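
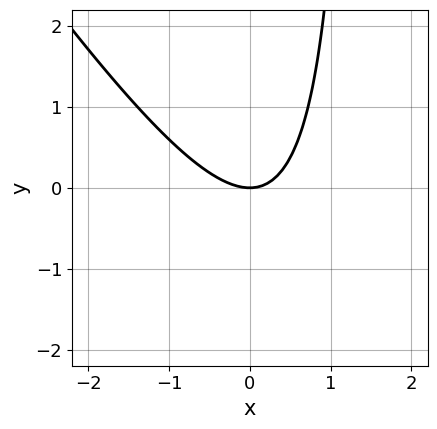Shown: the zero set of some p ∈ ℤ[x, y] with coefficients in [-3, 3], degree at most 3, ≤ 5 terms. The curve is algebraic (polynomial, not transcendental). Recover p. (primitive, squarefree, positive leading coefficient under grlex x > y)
3*x^2 + 2*x*y - 3*y

The degree is 2 — a generic line meets the curve in up to 2 points.
Reading off the gridlines: it meets the y-axis at y = 0 (among the integer gridlines); it meets the x-axis at x = 0 (among the integer gridlines).
These observations pin down the coefficients.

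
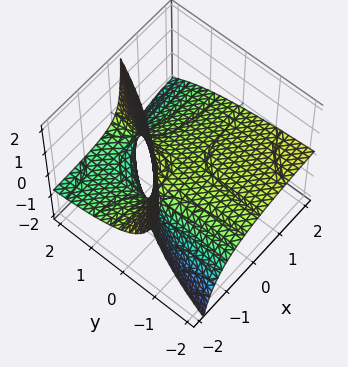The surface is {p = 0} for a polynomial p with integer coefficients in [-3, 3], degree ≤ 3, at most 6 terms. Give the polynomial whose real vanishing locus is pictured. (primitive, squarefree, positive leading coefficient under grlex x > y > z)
x*y + 3*x*z - 2*y*z + 3*z

The degree is 2 — the shape is more complex than any degree-1 surface.
Observable constraints: the visible x-axis segment lies entirely on the surface; one z-axis crossing is at z = 0.
Together with the visible shape, these determine p as stated. Check: (0, 1, 0) on the y-axis lies on the surface, and p(0, 1, 0) = 0. ✓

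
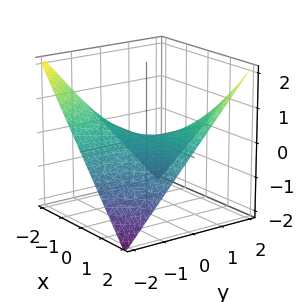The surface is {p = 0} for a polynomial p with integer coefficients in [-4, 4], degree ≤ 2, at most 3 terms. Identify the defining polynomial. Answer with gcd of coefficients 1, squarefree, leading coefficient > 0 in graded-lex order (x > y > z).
First, deg p = 2. A hyperbolic paraboloid; a quadric.
Next, reading off the gridlines: the visible y-axis segment lies entirely on the surface; every point of the x-axis in the box is on the surface; it meets the z-axis at z = 0 (among the integer gridlines).
Finally, together with the visible shape, these determine p as stated.

x*y - 2*z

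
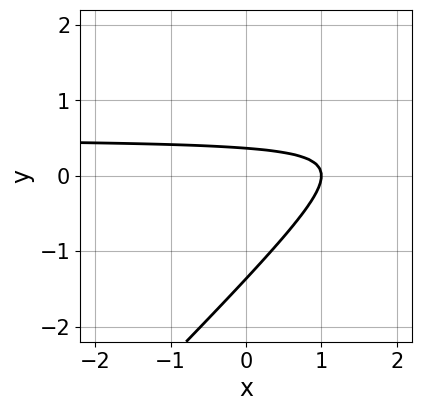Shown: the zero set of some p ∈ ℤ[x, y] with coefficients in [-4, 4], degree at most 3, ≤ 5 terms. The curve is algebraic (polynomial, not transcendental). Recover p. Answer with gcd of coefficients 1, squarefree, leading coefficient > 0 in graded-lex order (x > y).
2*x*y - 2*y^2 - x - 2*y + 1

First, the degree is 2 — no degree-1 curve has this shape.
Then, from the visible intercepts: it meets the x-axis at x = 1 (among the integer gridlines).
Finally, the integer polynomial consistent with all of this is the stated p.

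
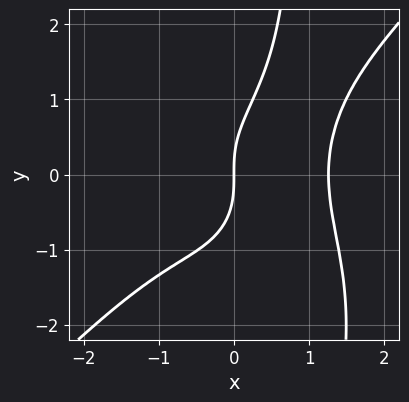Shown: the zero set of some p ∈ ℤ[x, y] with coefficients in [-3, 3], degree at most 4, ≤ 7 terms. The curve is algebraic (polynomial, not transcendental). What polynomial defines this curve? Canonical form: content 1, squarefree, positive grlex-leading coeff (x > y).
x^4 - x*y^3 - x*y^2 + y^3 - 2*x

(a) The degree is 4 — no degree-3 curve has this shape.
(b) From the visible intercepts: it crosses the y-axis at the gridline y = 0; it crosses the x-axis at the gridline x = 0.
(c) Assembling these constraints gives the stated polynomial.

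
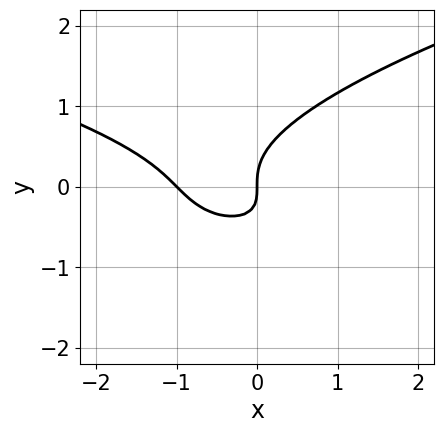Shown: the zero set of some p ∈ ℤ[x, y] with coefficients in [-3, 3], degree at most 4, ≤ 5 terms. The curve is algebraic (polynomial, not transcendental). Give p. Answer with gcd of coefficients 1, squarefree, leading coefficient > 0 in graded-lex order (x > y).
2*y^3 - x^2 - x*y - x

(a) The degree is 3 — a generic line meets the curve in up to 3 points.
(b) From the axis intercepts and sections: the x-axis gridline crossings are at x ∈ {-1, 0}; it meets the y-axis at y = 0 (among the integer gridlines).
(c) The integer polynomial consistent with all of this is the stated p.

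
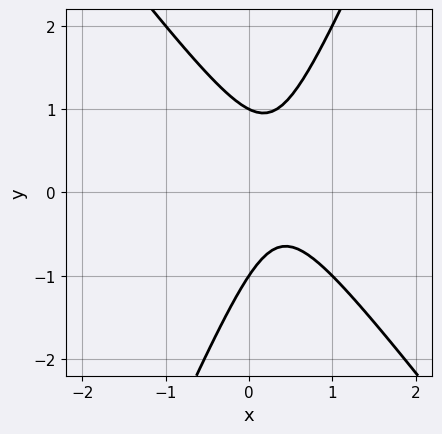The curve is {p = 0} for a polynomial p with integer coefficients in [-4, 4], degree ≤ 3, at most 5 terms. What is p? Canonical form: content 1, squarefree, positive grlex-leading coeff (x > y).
3*x^2 + x*y - y^2 - 2*x + 1

1. Degree: no degree-1 curve has this shape, so deg p = 2.
2. From the axis intercepts and sections: no x-intercept at any integer in the box; the y-axis gridline crossings are at y ∈ {-1, 1}.
3. Putting this together gives p.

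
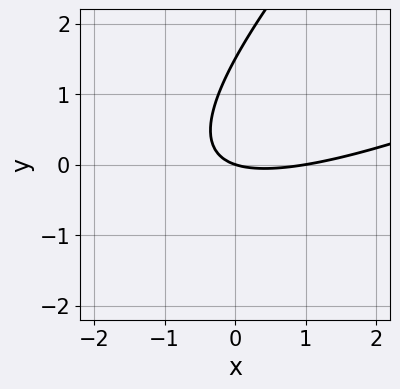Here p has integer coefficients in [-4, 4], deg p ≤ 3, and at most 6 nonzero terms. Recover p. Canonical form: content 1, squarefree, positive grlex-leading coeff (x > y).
First, degree: a generic line meets the curve in up to 2 points, so deg p = 2.
Then, against the integer gridlines: it meets the y-axis at y = 0 (among the integer gridlines); the x-axis gridline crossings are at x ∈ {0, 1}.
Finally, together with the visible shape, these determine p as stated.

x^2 - 3*x*y + 2*y^2 - x - 3*y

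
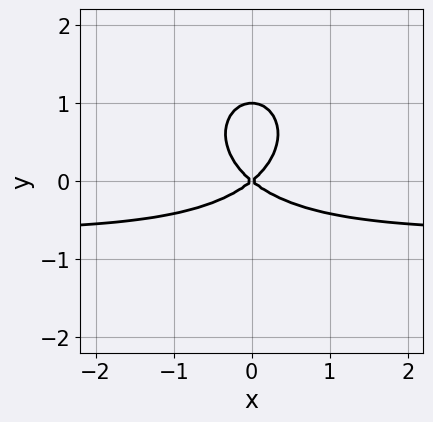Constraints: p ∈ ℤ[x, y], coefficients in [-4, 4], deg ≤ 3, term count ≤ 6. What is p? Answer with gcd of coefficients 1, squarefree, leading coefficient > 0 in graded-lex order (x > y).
(a) Degree: a generic line meets the curve in up to 3 points, so deg p = 3.
(b) Symmetries: the x ↦ −x reflection is a symmetry, so x appears only in even powers.
(c) From the visible intercepts: among the integer gridlines, it crosses the y-axis at y ∈ {0, 1}; it meets the x-axis at x = 0 (among the integer gridlines).
(d) The integer polynomial consistent with all of this is the stated p.

3*x^2*y + 3*y^3 + 2*x^2 - 3*y^2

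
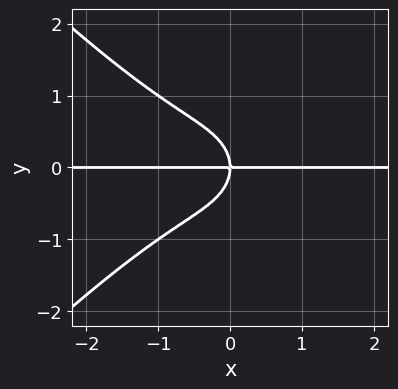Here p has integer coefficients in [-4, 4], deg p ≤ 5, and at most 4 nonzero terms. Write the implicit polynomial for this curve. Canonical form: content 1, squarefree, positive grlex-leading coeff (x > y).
2*x^3*y - 2*x*y^3 + 3*y^3 + 3*x*y

1. Degree: no degree-3 curve has this shape, so deg p = 4.
2. Checking where it meets the axes: the visible x-axis segment lies entirely on the curve; it crosses the y-axis at the gridline y = 0.
3. Putting this together gives p.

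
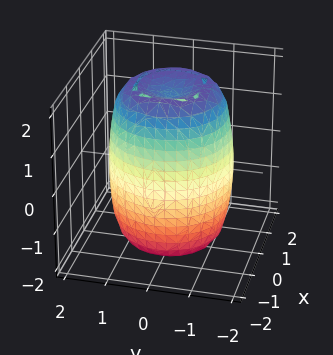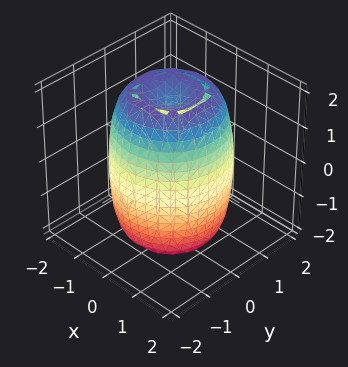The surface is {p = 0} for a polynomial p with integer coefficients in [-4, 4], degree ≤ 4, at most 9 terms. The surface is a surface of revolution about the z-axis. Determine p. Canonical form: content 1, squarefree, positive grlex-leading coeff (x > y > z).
2*x^4 + 4*x^2*y^2 + 2*y^4 - 3*x^2 - 3*y^2 + z^2 - 3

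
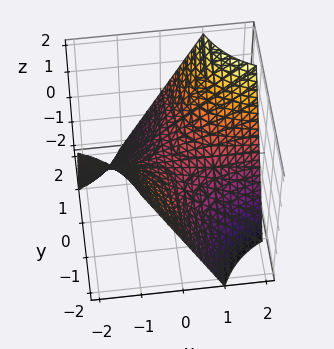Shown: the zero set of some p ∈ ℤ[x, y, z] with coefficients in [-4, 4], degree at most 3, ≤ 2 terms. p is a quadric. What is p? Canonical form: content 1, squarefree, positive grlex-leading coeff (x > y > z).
x*y - z

First, degree: a saddle surface; a quadric, so deg p = 2.
Next, observable constraints: the visible x-axis segment lies entirely on the surface; it meets the z-axis at z = 0 (among the integer gridlines); the visible y-axis segment lies entirely on the surface.
Finally, putting this together gives p.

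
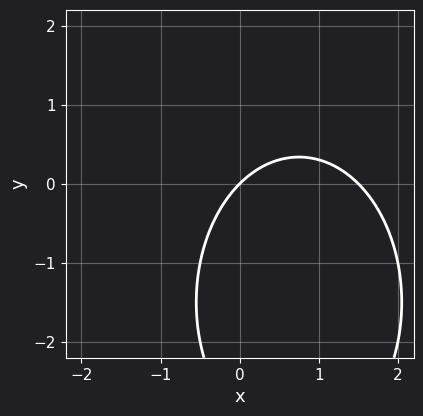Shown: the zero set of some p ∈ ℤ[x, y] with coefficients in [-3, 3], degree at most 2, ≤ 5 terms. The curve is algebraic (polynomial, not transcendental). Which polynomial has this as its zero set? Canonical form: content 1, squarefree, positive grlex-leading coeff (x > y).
Degree: no degree-1 curve has this shape, so deg p = 2.
From the axis intercepts and sections: it meets the y-axis at y = 0 (among the integer gridlines); it meets the x-axis at x = 0 (among the integer gridlines).
The integer polynomial consistent with all of this is the stated p.

2*x^2 + y^2 - 3*x + 3*y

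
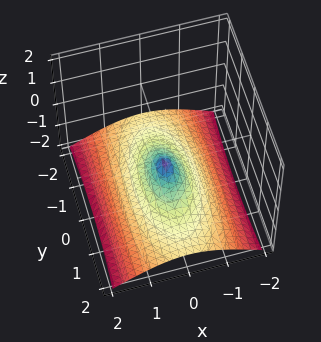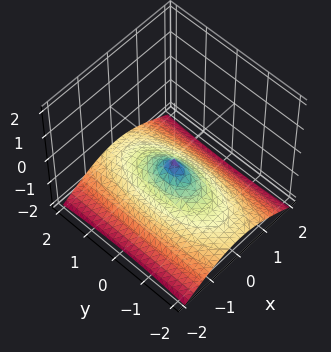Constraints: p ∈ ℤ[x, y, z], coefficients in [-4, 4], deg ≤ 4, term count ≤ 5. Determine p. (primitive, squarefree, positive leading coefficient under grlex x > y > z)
1. deg p = 3.
2. Observable constraints: one y-axis crossing is at y = 0; one x-axis crossing is at x = 0.
3. The integer polynomial consistent with all of this is the stated p.

y^2*z + z^3 + 3*x^2 + 2*y^2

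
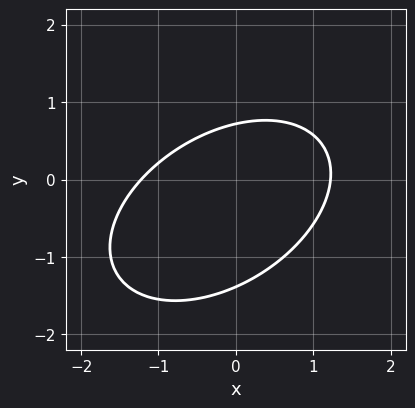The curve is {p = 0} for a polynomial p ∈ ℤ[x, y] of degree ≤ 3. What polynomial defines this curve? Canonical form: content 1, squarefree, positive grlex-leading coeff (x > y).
2*x^2 - 2*x*y + 3*y^2 + 2*y - 3

(a) The degree is 2 — the shape is more complex than any degree-1 curve.
(b) Solving for integer coefficients yields p as stated.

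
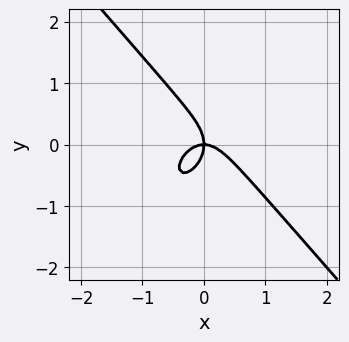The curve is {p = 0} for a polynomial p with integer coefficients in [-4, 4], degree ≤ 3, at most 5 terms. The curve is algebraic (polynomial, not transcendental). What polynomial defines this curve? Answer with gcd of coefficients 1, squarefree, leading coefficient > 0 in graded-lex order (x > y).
3*x^3 + 2*y^3 + 2*x*y

deg p = 3. The shape is more complex than any degree-2 curve.
From the axis intercepts and sections: one y-axis crossing is at y = 0; one x-axis crossing is at x = 0.
The integer polynomial consistent with all of this is the stated p.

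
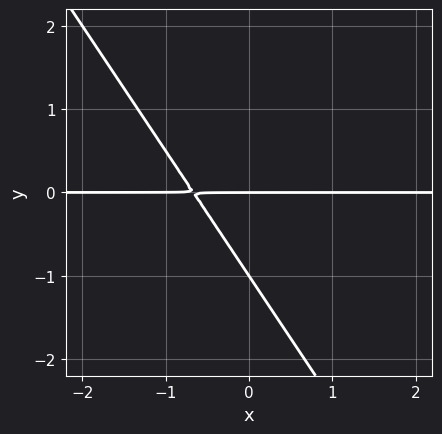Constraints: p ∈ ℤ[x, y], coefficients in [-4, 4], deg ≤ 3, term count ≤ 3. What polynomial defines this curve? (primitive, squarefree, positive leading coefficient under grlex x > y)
3*x*y + 2*y^2 + 2*y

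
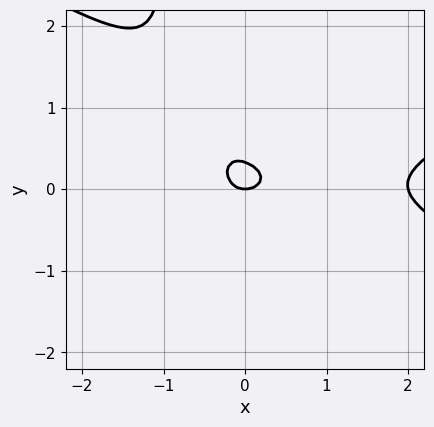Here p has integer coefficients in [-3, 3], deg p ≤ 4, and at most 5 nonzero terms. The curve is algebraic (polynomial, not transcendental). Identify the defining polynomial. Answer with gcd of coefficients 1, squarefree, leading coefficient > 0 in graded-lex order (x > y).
1. deg p = 3. The shape is more complex than any degree-2 curve.
2. Observable constraints: one y-axis crossing is at y = 0; among the integer gridlines, it crosses the x-axis at x ∈ {0, 2}.
3. Putting this together gives p.

x^3 - 3*x*y^2 - 2*x^2 - 3*y^2 + y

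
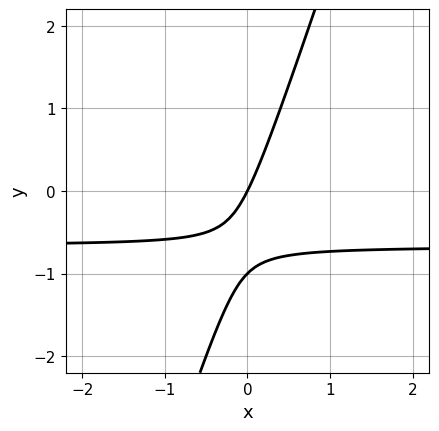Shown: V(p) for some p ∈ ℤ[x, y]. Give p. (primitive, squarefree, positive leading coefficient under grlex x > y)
3*x*y - y^2 + 2*x - y

The degree is 2 — a generic line meets the curve in up to 2 points.
Checking where it meets the axes: the y-axis gridline crossings are at y ∈ {-1, 0}; one x-axis crossing is at x = 0.
Matching integer coefficients to the picture gives p.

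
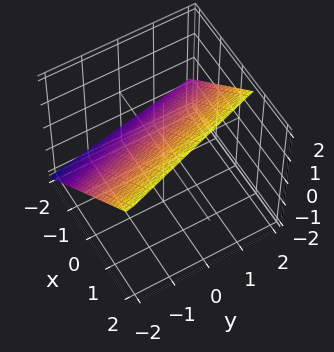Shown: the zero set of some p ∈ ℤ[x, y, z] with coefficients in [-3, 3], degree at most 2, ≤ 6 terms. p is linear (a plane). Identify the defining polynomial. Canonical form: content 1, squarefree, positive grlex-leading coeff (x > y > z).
3*x + y - 3*z + 2

(a) The degree is 1 — the surface is flat (a plane).
(b) From the visible intercepts: it meets the y-axis at y = -2 (among the integer gridlines).
(c) The integer polynomial consistent with all of this is the stated p.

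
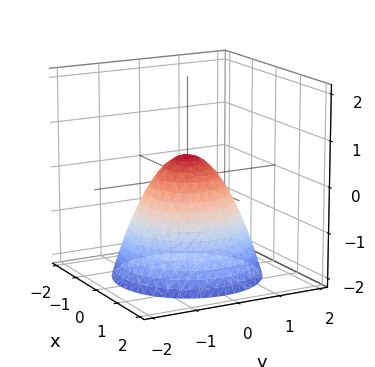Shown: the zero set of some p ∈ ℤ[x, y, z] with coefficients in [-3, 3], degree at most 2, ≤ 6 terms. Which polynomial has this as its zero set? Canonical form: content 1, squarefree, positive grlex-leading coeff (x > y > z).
2*x^2 + 2*y^2 + 2*z - 1

(a) The degree is 2 — no degree-1 surface has this shape.
(b) Symmetries: the z-axis is an axis of rotation, so x and y enter only as x² + y².
(c) Reading off the gridlines: a circular section at z = 0 has radius between 0 and 1.
(d) Solving for integer coefficients yields p as stated.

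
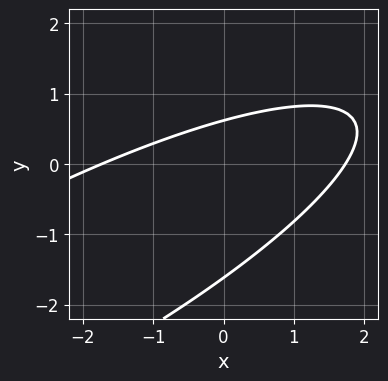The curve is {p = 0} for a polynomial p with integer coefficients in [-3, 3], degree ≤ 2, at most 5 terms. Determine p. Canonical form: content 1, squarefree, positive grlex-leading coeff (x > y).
1. The degree is 2 — a generic line meets the curve in up to 2 points.
2. Solving for integer coefficients yields p as stated.

x^2 - 3*x*y + 3*y^2 + 3*y - 3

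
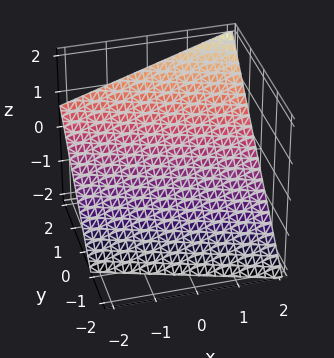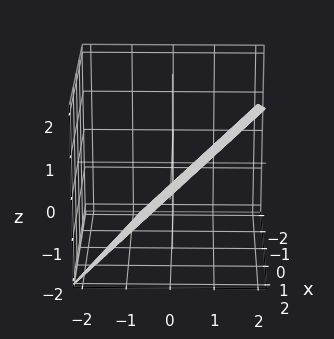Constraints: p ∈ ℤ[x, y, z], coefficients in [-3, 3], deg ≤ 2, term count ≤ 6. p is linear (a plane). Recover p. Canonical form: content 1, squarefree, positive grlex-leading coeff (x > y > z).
x + 3*y - 3*z - 2

1. Degree: the surface is flat (a plane), so deg p = 1.
2. Checking where it meets the axes: one x-axis crossing is at x = 2.
3. Assembling these constraints gives the stated polynomial.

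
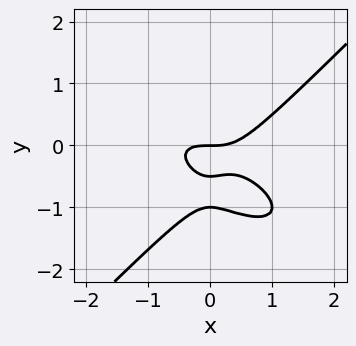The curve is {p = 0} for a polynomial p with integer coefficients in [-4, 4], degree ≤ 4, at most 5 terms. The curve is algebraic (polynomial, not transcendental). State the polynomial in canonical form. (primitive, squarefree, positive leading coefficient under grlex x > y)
x^3 + x^2*y - 2*y^3 - 3*y^2 - y

deg p = 3. No degree-2 curve has this shape.
Against the integer gridlines: it meets the x-axis at x = 0 (among the integer gridlines); the y-axis gridline crossings are at y ∈ {-1, 0}.
Assembling these constraints gives the stated polynomial.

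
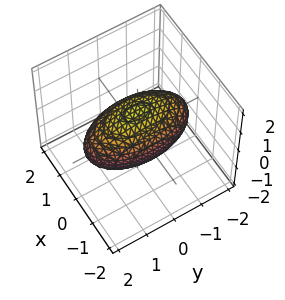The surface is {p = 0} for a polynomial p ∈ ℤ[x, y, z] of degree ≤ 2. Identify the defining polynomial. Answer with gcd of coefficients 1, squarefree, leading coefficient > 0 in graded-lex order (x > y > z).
3*x^2 + y^2 + 3*z^2 - 3

First, deg p = 2. A closed, bounded, convex surface; a quadric.
Then, symmetries: mirror symmetry z ↦ −z ⇒ only even powers of z; the y ↦ −y reflection is a symmetry, so y appears only in even powers; it's symmetric under x → −x, forcing even powers of x.
Next, checking where it meets the axes: among the integer gridlines, it crosses the x-axis at x ∈ {-1, 1}; among the integer gridlines, it crosses the z-axis at z ∈ {-1, 1}.
Finally, fitting integer coefficients to these (and the overall shape) gives p.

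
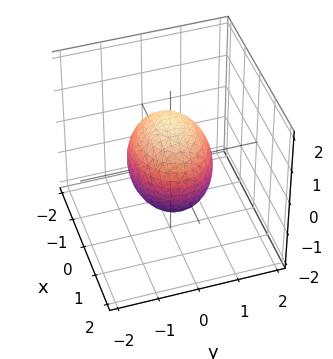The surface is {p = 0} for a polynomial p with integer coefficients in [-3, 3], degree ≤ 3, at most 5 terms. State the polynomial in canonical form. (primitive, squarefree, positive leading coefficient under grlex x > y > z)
(a) Degree: a closed, bounded, convex surface; a quadric, so deg p = 2.
(b) Symmetries: mirror symmetry y ↦ −y ⇒ only even powers of y; it's symmetric under x → −x, forcing even powers of x; the z ↦ −z reflection is a symmetry, so z appears only in even powers.
(c) From the axis intercepts and sections: among the integer gridlines, it crosses the y-axis at y ∈ {-1, 1}.
(d) Putting this together gives p.

2*x^2 + 3*y^2 + 2*z^2 - 3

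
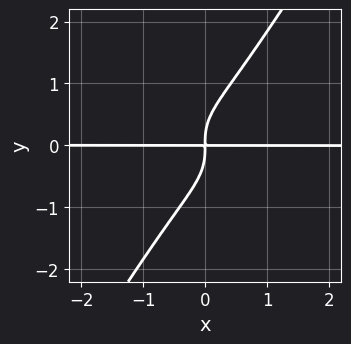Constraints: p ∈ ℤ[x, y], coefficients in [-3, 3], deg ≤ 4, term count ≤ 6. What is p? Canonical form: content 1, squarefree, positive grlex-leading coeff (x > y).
The degree is 4 — the shape is more complex than any degree-3 curve.
Against the integer gridlines: every point of the x-axis in the box is on the curve.
Solving for integer coefficients yields p as stated.

x^2*y^2 + x*y^3 - y^4 + x*y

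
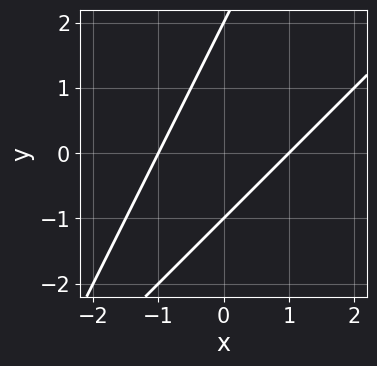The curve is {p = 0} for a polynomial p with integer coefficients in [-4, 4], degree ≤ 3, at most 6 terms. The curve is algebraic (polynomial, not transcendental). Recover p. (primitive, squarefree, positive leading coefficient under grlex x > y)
2*x^2 - 3*x*y + y^2 - y - 2

Degree: no degree-1 curve has this shape, so deg p = 2.
Reading off the gridlines: the x-axis gridline crossings are at x ∈ {-1, 1}; among the integer gridlines, it crosses the y-axis at y ∈ {-1, 2}.
Putting this together gives p.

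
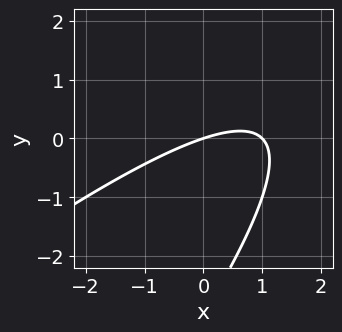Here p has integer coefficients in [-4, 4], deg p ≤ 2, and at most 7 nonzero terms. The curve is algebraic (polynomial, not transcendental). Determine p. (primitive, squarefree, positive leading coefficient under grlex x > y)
x^2 - 2*x*y + y^2 - x + 3*y

(a) Degree: no degree-1 curve has this shape, so deg p = 2.
(b) From the axis intercepts and sections: the x-axis gridline crossings are at x ∈ {0, 1}; it meets the y-axis at y = 0 (among the integer gridlines).
(c) Together with the visible shape, these determine p as stated.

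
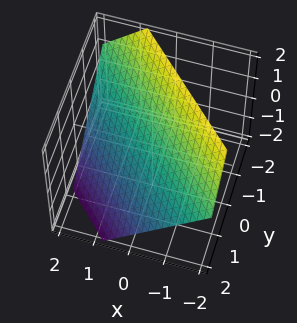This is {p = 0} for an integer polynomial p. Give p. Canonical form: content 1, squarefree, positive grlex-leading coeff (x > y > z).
3*x + 3*y + 3*z - 2

First, degree: every cross-section is a straight line — this is a plane, so deg p = 1.
Finally, solving for integer coefficients yields p as stated.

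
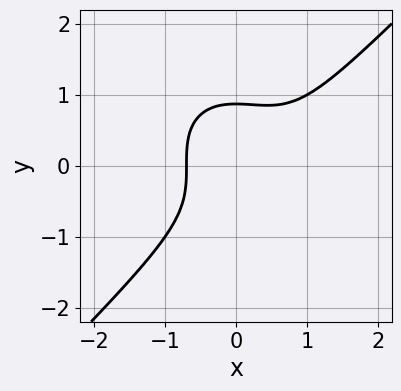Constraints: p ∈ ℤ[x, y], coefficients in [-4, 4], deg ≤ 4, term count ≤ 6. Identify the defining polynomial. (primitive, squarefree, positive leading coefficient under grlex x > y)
(a) deg p = 3. A generic line meets the curve in up to 3 points.
(b) Matching integer coefficients to the picture gives p.

3*x^3 - 3*y^3 - 2*x^2 + 2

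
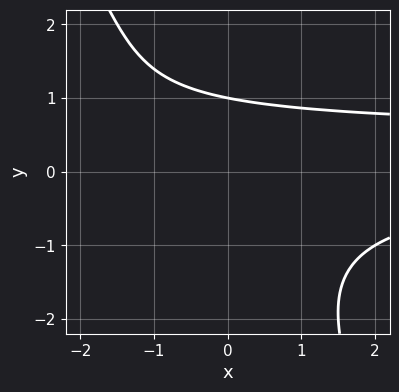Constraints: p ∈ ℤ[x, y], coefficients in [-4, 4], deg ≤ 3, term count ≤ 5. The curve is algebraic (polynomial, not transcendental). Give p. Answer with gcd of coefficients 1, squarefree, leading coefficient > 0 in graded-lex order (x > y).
2*x*y^2 + y^3 - x*y + 2*y - 3

(a) deg p = 3.
(b) From the axis intercepts and sections: no x-intercept at any integer in the box; one y-axis crossing is at y = 1.
(c) Assembling these constraints gives the stated polynomial.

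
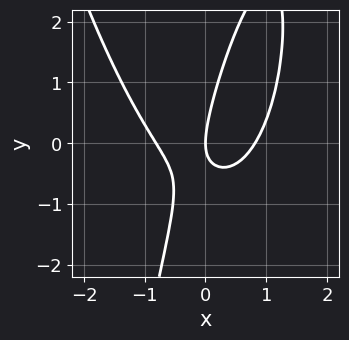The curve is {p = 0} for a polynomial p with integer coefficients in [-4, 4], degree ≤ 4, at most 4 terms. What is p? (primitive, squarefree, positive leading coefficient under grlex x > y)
(a) deg p = 3. A generic line meets the curve in up to 3 points.
(b) Reading off the gridlines: it meets the x-axis at x = 0 (among the integer gridlines); it crosses the y-axis at the gridline y = 0.
(c) Solving for integer coefficients yields p as stated.

3*x^3 - 3*x*y + y^2 - 2*x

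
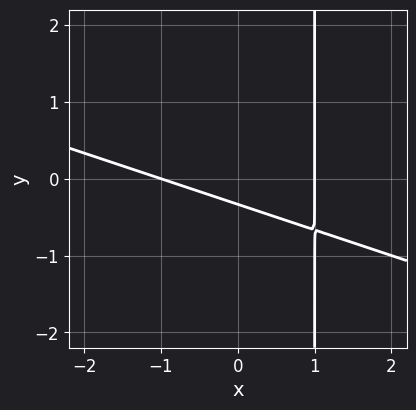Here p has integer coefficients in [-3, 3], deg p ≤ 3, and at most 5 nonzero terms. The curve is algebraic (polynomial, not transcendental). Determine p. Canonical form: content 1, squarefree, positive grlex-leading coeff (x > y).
x^2 + 3*x*y - 3*y - 1

1. deg p = 2.
2. Against the integer gridlines: the x-axis gridline crossings are at x ∈ {-1, 1}.
3. Solving for integer coefficients yields p as stated.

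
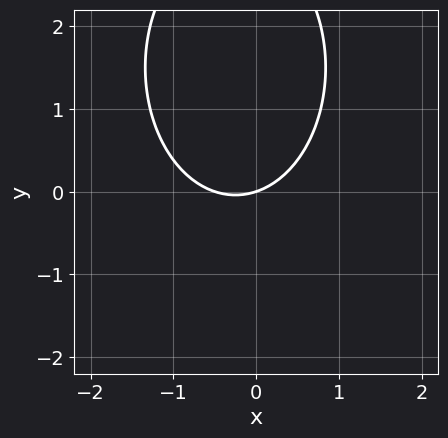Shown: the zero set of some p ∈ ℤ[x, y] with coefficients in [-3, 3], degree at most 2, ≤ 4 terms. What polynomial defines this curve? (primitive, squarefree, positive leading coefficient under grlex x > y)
2*x^2 + y^2 + x - 3*y

(a) Degree: no degree-1 curve has this shape, so deg p = 2.
(b) Checking where it meets the axes: it crosses the x-axis at the gridline x = 0; it crosses the y-axis at the gridline y = 0.
(c) The integer polynomial consistent with all of this is the stated p.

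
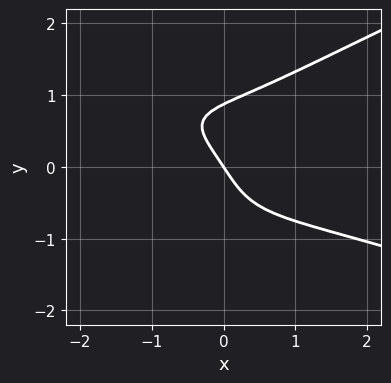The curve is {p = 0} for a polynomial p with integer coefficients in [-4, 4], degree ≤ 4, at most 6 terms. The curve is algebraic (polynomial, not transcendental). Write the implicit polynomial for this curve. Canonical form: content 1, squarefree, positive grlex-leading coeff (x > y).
(a) Degree: the shape is more complex than any degree-3 curve, so deg p = 4.
(b) Reading off the gridlines: it crosses the x-axis at the gridline x = 0; it meets the y-axis at y = 0 (among the integer gridlines).
(c) Matching integer coefficients to the picture gives p.

3*y^4 - x^3 - 2*x^2*y - 3*x - 2*y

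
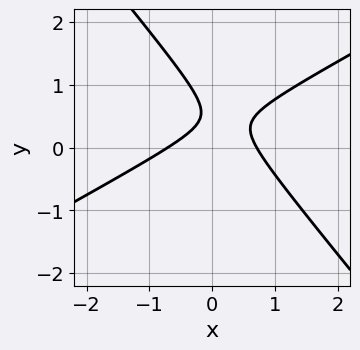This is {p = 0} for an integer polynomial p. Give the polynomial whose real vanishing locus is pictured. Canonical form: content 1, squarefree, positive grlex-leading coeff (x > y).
First, degree: the shape is more complex than any degree-1 curve, so deg p = 2.
Next, from the axis intercepts and sections: it misses every integer gridline on the y-axis.
Finally, putting this together gives p.

2*x^2 - 2*x*y - 3*y^2 + 3*y - 1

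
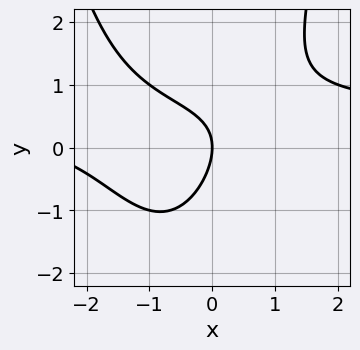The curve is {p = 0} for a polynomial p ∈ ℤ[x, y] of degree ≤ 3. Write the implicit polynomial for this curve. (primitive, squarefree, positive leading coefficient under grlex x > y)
2*x^2*y - x^2 + 2*x*y - 2*y^2 - 3*x

Degree: no degree-2 curve has this shape, so deg p = 3.
From the visible intercepts: one x-axis crossing is at x = 0; it meets the y-axis at y = 0 (among the integer gridlines).
The integer polynomial consistent with all of this is the stated p.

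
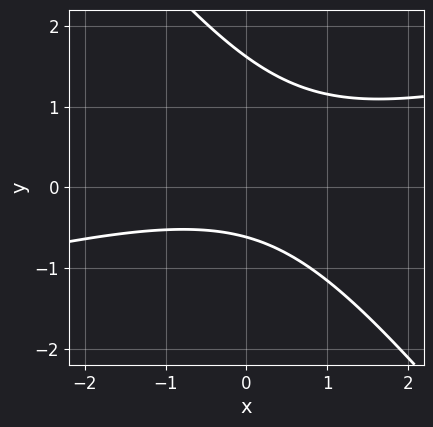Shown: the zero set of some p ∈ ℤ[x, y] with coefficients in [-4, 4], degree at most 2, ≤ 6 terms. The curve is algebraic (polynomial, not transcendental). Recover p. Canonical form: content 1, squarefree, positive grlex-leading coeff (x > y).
x^2 - 3*x*y - 3*y^2 + 3*y + 3

deg p = 2. No degree-1 curve has this shape.
Against the integer gridlines: no x-intercept at any integer in the box.
Solving for integer coefficients yields p as stated.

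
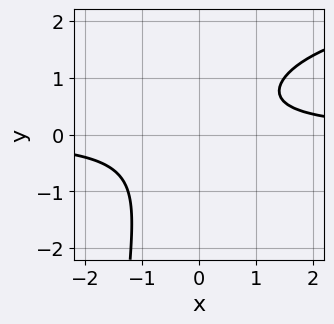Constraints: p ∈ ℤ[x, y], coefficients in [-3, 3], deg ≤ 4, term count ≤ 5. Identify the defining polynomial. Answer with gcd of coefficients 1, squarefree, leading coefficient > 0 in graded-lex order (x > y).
Degree: no degree-2 curve has this shape, so deg p = 3.
Checking where it meets the axes: no y-intercept at any integer in the box; it misses every integer gridline on the x-axis.
Assembling these constraints gives the stated polynomial.

x*y^2 - 3*x*y + 2*y^2 - y + 2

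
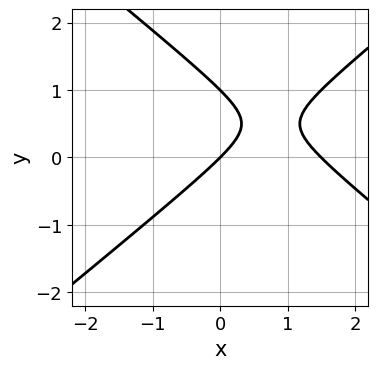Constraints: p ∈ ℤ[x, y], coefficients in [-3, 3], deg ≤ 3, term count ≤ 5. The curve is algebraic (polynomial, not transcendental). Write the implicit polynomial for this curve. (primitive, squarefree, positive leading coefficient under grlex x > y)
2*x^2 - 3*y^2 - 3*x + 3*y

1. deg p = 2. A generic line meets the curve in up to 2 points.
2. Checking where it meets the axes: one x-axis crossing is at x = 0; the y-axis gridline crossings are at y ∈ {0, 1}.
3. Matching integer coefficients to the picture gives p.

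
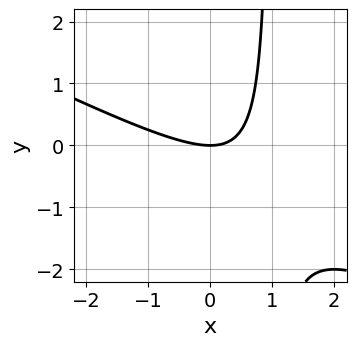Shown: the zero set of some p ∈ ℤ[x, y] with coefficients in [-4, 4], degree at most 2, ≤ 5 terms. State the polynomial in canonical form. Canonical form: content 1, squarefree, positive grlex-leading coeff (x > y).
x^2 + 2*x*y - 2*y

The degree is 2 — the shape is more complex than any degree-1 curve.
Observable constraints: it meets the x-axis at x = 0 (among the integer gridlines); it crosses the y-axis at the gridline y = 0.
Assembling these constraints gives the stated polynomial.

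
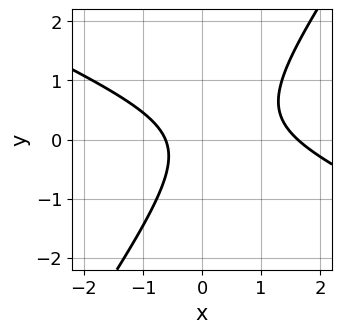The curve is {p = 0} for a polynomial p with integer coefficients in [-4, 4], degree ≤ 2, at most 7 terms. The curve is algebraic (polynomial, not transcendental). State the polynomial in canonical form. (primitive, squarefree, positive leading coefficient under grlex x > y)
2*x^2 + 3*x*y - 3*y^2 - 2*x - 2

The degree is 2 — the shape is more complex than any degree-1 curve.
Observable constraints: it misses every integer gridline on the y-axis.
Together with the visible shape, these determine p as stated.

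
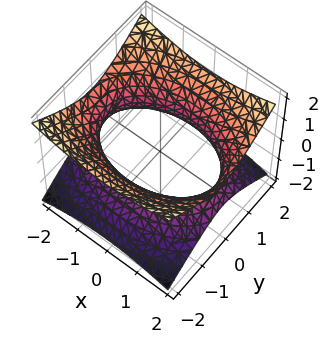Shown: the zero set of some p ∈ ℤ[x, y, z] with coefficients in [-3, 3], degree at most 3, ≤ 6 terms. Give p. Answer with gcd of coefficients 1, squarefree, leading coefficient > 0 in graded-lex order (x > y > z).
x^2 + 2*y^2 - 3*z^2 - 3

First, deg p = 2. An hourglass — one-sheet hyperboloid; a quadric.
Next, symmetries: it's symmetric under z → −z, forcing even powers of z; the x ↦ −x reflection is a symmetry, so x appears only in even powers; the y ↦ −y reflection is a symmetry, so y appears only in even powers.
Then, checking where it meets the axes: no z-intercept at any integer in the box.
Finally, matching integer coefficients to the picture gives p.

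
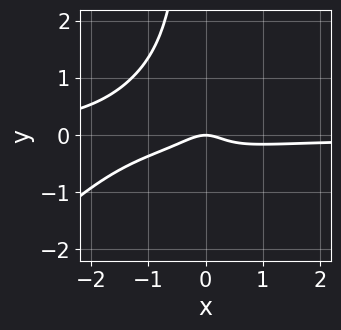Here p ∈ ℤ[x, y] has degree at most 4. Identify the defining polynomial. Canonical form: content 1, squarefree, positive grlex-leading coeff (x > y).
First, the degree is 4 — the shape is more complex than any degree-3 curve.
Next, from the visible intercepts: one y-axis crossing is at y = 0; it meets the x-axis at x = 0 (among the integer gridlines).
Finally, putting this together gives p.

2*x^3*y - 2*x^2*y^2 + 3*x^2*y + x^2 + y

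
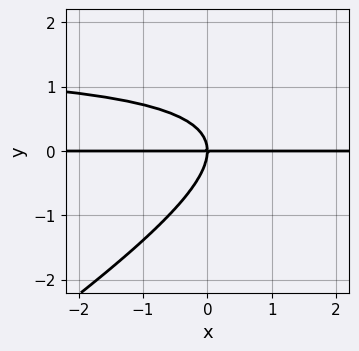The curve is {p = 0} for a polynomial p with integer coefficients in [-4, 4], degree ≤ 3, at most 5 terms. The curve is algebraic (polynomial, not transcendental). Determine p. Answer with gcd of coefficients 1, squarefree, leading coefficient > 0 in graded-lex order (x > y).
2*x*y^2 - 3*y^3 - 3*x*y

The degree is 3 — a generic line meets the curve in up to 3 points.
Checking where it meets the axes: it crosses the y-axis at the gridline y = 0; the visible x-axis segment lies entirely on the curve.
Solving for integer coefficients yields p as stated.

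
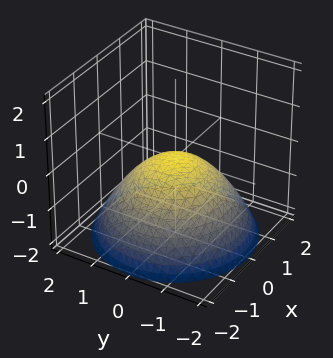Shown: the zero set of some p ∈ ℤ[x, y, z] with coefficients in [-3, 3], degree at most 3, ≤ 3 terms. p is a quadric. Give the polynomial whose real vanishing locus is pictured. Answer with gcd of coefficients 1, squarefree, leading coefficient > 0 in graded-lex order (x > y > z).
(a) The degree is 2 — a single bowl opening along one axis; a quadric.
(b) Symmetry: the surface is invariant under rotation about z: p = q(x² + y², z).
(c) Against the integer gridlines: one z-axis crossing is at z = 0; a circular section at z = -1 has radius between 1 and 2; one x-axis crossing is at x = 0.
(d) Solving for integer coefficients yields p as stated.

x^2 + y^2 + 2*z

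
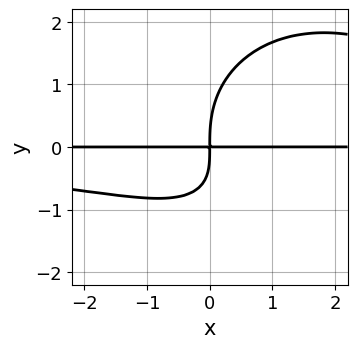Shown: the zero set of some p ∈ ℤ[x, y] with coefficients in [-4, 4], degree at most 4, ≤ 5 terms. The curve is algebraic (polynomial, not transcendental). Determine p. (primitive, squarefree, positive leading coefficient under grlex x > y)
(a) Degree: the shape is more complex than any degree-3 curve, so deg p = 4.
(b) Checking where it meets the axes: the visible x-axis segment lies entirely on the curve.
(c) Matching integer coefficients to the picture gives p.

x^2*y^2 + y^4 - 2*x*y^2 - 3*x*y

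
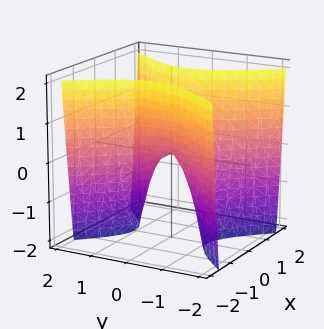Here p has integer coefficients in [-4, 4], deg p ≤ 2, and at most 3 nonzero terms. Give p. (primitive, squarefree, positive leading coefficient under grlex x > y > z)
deg p = 2. A hyperbolic paraboloid; a quadric.
Symmetries: it's symmetric under x → −x, forcing even powers of x; it's symmetric under y → −y, forcing even powers of y.
Checking where it meets the axes: it meets the x-axis at x = 0 (among the integer gridlines); one y-axis crossing is at y = 0.
Putting this together gives p.

3*x^2 - 2*y^2 - z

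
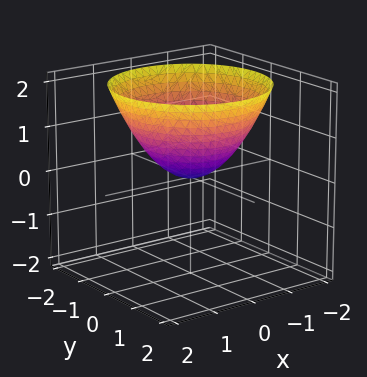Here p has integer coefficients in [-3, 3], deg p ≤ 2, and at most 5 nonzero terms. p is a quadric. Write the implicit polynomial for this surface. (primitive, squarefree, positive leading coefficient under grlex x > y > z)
2*x^2 + 2*y^2 - 3*z

Degree: a single bowl opening along one axis; a quadric, so deg p = 2.
Symmetry: the z-axis is an axis of rotation, so x and y enter only as x² + y².
Reading off the gridlines: a circular section at z = 1 has radius between 1 and 2; it crosses the z-axis at the gridline z = 0; it meets the y-axis at y = 0 (among the integer gridlines).
The integer polynomial consistent with all of this is the stated p.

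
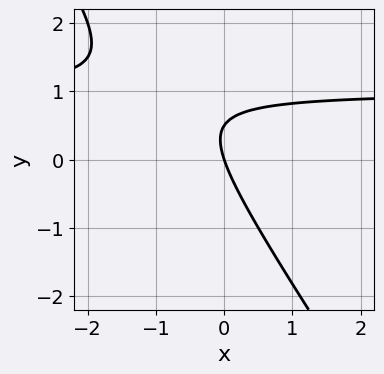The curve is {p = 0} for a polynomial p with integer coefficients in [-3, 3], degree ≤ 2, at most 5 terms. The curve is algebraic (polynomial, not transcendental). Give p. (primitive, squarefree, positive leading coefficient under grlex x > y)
First, deg p = 2.
Next, from the axis intercepts and sections: it crosses the y-axis at the gridline y = 0; it crosses the x-axis at the gridline x = 0.
Finally, the integer polynomial consistent with all of this is the stated p.

3*x*y + 2*y^2 - 3*x - y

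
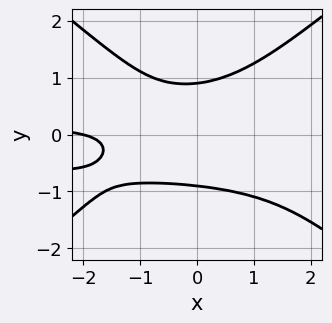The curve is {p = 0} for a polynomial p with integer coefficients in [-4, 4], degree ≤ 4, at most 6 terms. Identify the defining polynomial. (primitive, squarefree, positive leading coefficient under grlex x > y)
deg p = 4. No degree-3 curve has this shape.
Against the integer gridlines: one x-axis crossing is at x = -2.
Fitting integer coefficients to these (and the overall shape) gives p.

2*x^2*y^2 - 3*y^4 + x^2*y + x + 2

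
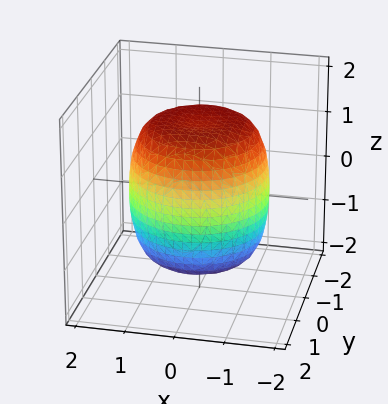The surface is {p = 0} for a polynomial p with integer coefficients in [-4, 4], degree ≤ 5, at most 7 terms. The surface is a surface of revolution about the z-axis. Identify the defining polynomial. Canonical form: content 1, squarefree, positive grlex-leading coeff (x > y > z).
(a) The degree is 4 — a generic line meets the surface in up to 4 points.
(b) Symmetries: rotational symmetry about the z-axis ⇒ p depends on x, y only through x² + y².
(c) From the axis intercepts and sections: a circular section at z = 1 has radius between 1 and 2.
(d) The integer polynomial consistent with all of this is the stated p.

x^4 + 2*x^2*y^2 + y^4 - x^2 - y^2 + z^2 - 2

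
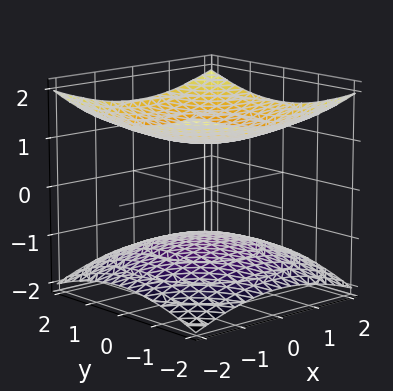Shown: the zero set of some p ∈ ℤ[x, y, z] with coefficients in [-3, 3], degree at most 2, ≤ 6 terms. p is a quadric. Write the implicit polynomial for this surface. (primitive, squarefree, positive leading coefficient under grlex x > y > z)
x^2 + y^2 - 3*z^2 + 3

I count 2 distinct pieces. Treating them together as one polynomial.
Degree: two separate bowl-shaped sheets opening away from each other; a quadric, so deg p = 2.
Symmetries: mirror symmetry z ↦ −z ⇒ only even powers of z; rotational symmetry about the z-axis ⇒ p depends on x, y only through x² + y².
Observable constraints: among the integer gridlines, it crosses the z-axis at z ∈ {-1, 1}; no y-intercept at any integer in the box; no x-intercept at any integer in the box.
The integer polynomial consistent with all of this is the stated p.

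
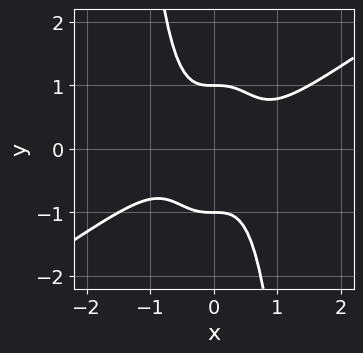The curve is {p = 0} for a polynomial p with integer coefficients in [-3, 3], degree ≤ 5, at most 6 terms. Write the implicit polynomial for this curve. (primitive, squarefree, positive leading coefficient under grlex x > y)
2*x^4 - 3*x^3*y - y^2 + 1

First, degree: a generic line meets the curve in up to 4 points, so deg p = 4.
Next, reading off the gridlines: among the integer gridlines, it crosses the y-axis at y ∈ {-1, 1}; the curve avoids every integer x-axis point in the box.
Finally, these observations pin down the coefficients.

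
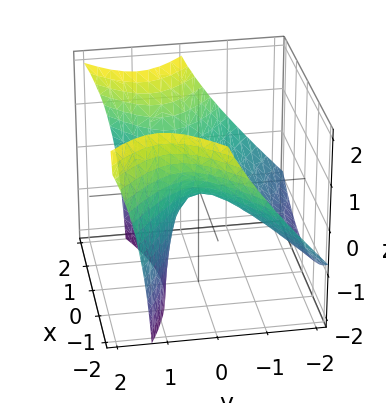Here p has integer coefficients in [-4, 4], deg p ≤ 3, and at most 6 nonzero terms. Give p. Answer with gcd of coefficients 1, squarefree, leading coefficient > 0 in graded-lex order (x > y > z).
x^2 - 2*y^2 + 2*y*z - 2*z

First, degree: the shape is more complex than any degree-1 surface, so deg p = 2.
Next, reading off the gridlines: it crosses the x-axis at the gridline x = 0; one y-axis crossing is at y = 0; it meets the z-axis at z = 0 (among the integer gridlines).
Finally, together with the visible shape, these determine p as stated.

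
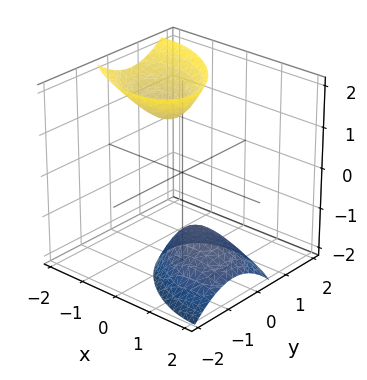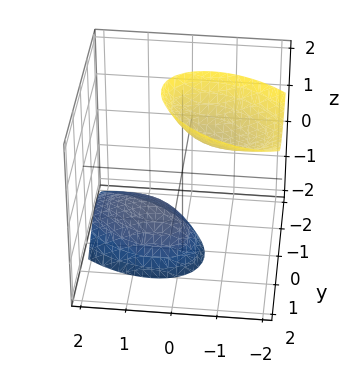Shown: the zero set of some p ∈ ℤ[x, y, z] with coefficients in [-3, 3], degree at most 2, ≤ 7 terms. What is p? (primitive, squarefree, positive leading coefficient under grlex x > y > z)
2*x^2 + 2*x*y + 2*x*z + 3*y^2 - z^2 + 2

There are 2 components. Treating them together as one polynomial.
deg p = 2. A generic line meets the surface in up to 2 points.
From the visible intercepts: no y-intercept at any integer in the box; the surface avoids every integer x-axis point in the box.
Solving for integer coefficients yields p as stated.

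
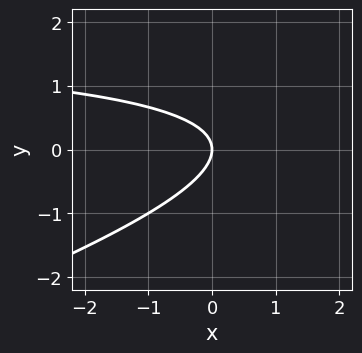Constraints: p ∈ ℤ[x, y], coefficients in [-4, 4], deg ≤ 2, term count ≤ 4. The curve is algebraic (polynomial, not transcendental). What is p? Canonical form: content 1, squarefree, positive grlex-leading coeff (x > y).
x*y - 3*y^2 - 2*x

(a) deg p = 2.
(b) Reading off the gridlines: one y-axis crossing is at y = 0; it meets the x-axis at x = 0 (among the integer gridlines).
(c) Assembling these constraints gives the stated polynomial.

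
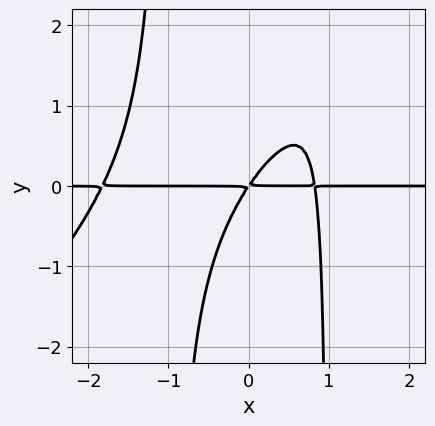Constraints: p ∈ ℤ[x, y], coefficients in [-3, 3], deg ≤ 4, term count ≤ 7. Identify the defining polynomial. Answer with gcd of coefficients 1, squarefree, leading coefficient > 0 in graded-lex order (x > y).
Degree: a generic line meets the curve in up to 4 points, so deg p = 4.
Against the integer gridlines: every point of the x-axis in the box is on the curve.
Fitting integer coefficients to these (and the overall shape) gives p.

2*x^3*y - 2*x^2*y^2 + 2*x^2*y - 3*x*y + 2*y^2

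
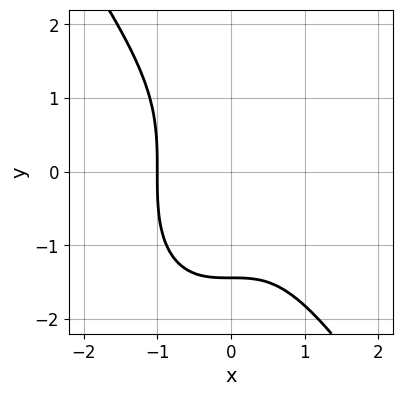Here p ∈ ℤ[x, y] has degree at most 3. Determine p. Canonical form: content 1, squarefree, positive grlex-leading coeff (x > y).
3*x^3 + y^3 + 3

deg p = 3. A generic line meets the curve in up to 3 points.
Against the integer gridlines: one x-axis crossing is at x = -1.
The integer polynomial consistent with all of this is the stated p.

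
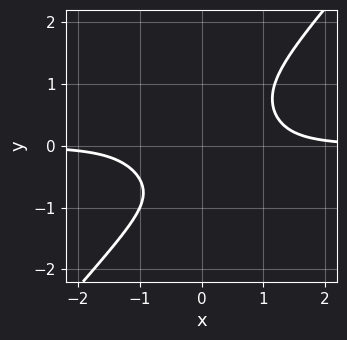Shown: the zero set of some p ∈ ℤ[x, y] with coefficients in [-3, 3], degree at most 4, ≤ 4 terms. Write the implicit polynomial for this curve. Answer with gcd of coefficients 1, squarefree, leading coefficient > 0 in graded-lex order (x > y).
1. deg p = 4. The shape is more complex than any degree-3 curve.
2. Observable constraints: no x-intercept at any integer in the box; the curve avoids every integer y-axis point in the box.
3. Assembling these constraints gives the stated polynomial.

3*x^3*y - 2*y^4 - y - 2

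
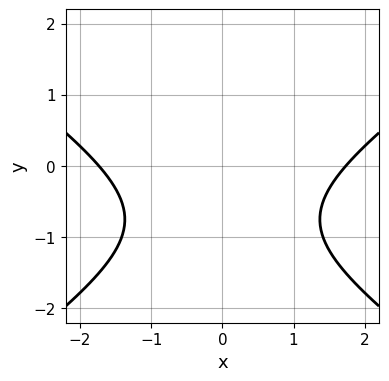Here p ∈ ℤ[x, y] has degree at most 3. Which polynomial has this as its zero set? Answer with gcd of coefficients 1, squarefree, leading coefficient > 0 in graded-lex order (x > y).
deg p = 2. No degree-1 curve has this shape.
Symmetries: the x ↦ −x reflection is a symmetry, so x appears only in even powers.
Reading off the gridlines: the curve avoids every integer y-axis point in the box.
Putting this together gives p.

x^2 - 2*y^2 - 3*y - 3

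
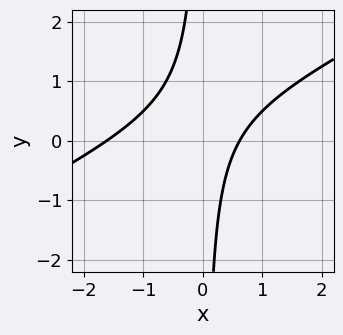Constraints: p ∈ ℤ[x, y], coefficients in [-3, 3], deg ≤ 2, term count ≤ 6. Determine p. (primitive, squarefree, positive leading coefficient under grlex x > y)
First, degree: a generic line meets the curve in up to 2 points, so deg p = 2.
Then, against the integer gridlines: the curve avoids every integer y-axis point in the box.
Finally, together with the visible shape, these determine p as stated.

x^2 - 2*x*y + x - 1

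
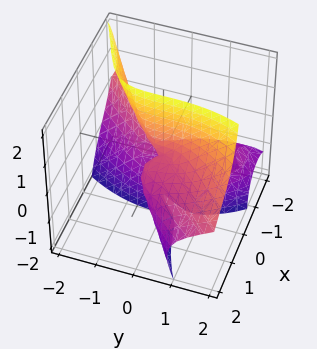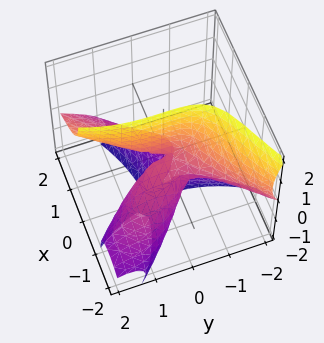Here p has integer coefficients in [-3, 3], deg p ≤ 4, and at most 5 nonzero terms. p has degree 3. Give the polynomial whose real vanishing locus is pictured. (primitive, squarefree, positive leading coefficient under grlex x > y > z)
x^3 + 3*x*y*z + 2*x*z^2 - y^3 + 3*x*z

deg p = 3. The shape is more complex than any degree-2 surface.
Observable constraints: it crosses the y-axis at the gridline y = 0; every point of the z-axis in the box is on the surface; one x-axis crossing is at x = 0.
The integer polynomial consistent with all of this is the stated p.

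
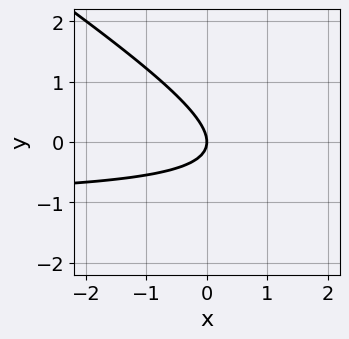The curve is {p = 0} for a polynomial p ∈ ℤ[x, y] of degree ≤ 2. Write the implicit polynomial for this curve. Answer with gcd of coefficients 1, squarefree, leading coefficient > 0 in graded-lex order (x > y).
The degree is 2 — the shape is more complex than any degree-1 curve.
From the visible intercepts: it meets the x-axis at x = 0 (among the integer gridlines); it meets the y-axis at y = 0 (among the integer gridlines).
Fitting integer coefficients to these (and the overall shape) gives p.

2*x*y + 3*y^2 + 2*x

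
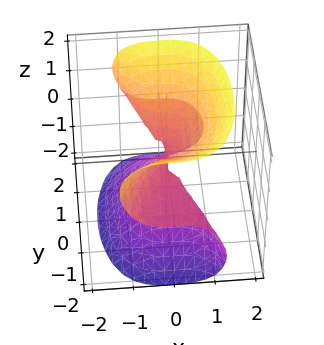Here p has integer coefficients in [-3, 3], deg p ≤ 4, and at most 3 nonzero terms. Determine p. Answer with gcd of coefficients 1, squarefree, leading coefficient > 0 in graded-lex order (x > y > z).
2*x^3 + y^2*z - z^3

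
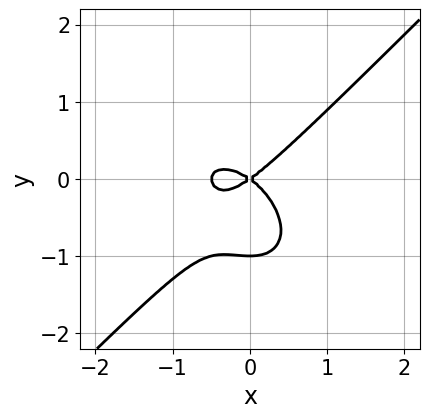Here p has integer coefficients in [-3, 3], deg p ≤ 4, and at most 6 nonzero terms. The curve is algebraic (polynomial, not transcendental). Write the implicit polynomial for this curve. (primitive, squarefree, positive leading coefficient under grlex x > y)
2*x^3 - 2*y^3 + x^2 - 2*y^2

First, deg p = 3. No degree-2 curve has this shape.
Next, from the axis intercepts and sections: it crosses the x-axis at the gridline x = 0; among the integer gridlines, it crosses the y-axis at y ∈ {-1, 0}.
Finally, together with the visible shape, these determine p as stated.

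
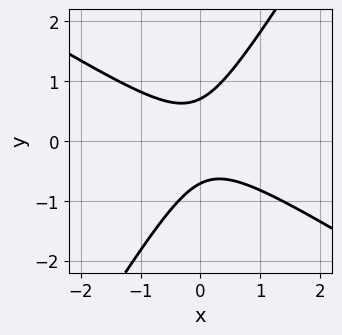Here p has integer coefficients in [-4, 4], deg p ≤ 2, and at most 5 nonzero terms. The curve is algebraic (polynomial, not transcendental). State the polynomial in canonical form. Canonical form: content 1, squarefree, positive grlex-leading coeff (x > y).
2*x^2 + 2*x*y - 2*y^2 + 1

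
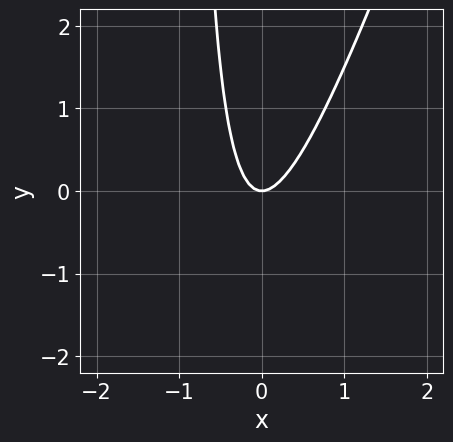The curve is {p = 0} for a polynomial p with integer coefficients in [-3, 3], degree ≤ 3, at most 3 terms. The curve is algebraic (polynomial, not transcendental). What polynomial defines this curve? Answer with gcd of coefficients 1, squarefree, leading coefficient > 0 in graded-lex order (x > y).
3*x^2 - x*y - y

(a) Degree: no degree-1 curve has this shape, so deg p = 2.
(b) From the visible intercepts: one y-axis crossing is at y = 0; one x-axis crossing is at x = 0.
(c) Solving for integer coefficients yields p as stated.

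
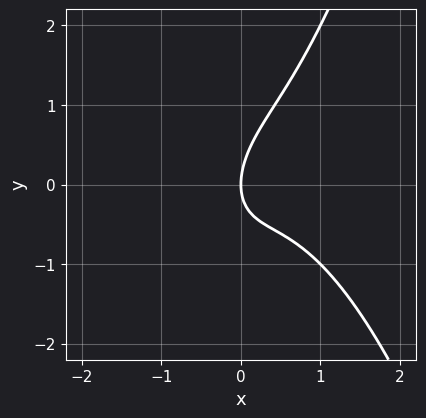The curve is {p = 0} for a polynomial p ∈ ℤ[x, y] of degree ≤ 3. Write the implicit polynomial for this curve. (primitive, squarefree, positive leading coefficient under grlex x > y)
3*x^3 - 2*x^2 + 2*x*y - 2*y^2 + 3*x

(a) Degree: the shape is more complex than any degree-2 curve, so deg p = 3.
(b) From the visible intercepts: it meets the x-axis at x = 0 (among the integer gridlines); it meets the y-axis at y = 0 (among the integer gridlines).
(c) These observations pin down the coefficients.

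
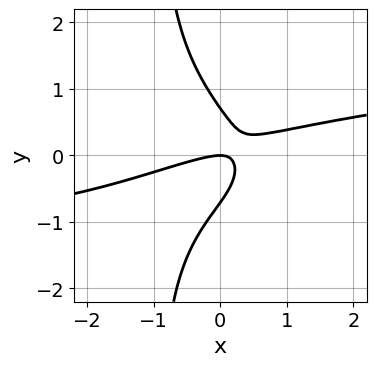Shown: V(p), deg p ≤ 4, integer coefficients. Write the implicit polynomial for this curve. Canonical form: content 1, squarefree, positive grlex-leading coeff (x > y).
Degree: the shape is more complex than any degree-3 curve, so deg p = 4.
Reading off the gridlines: one x-axis crossing is at x = 0; it crosses the y-axis at the gridline y = 0.
Solving for integer coefficients yields p as stated.

2*x*y^3 + 2*y^3 - x^2 + 3*x*y - y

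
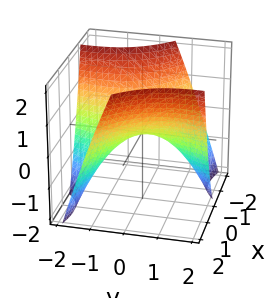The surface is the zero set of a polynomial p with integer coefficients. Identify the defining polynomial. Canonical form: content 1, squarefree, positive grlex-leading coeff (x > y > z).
First, deg p = 2. A generic line meets the surface in up to 2 points.
Then, from the visible intercepts: it meets the y-axis at y = 0 (among the integer gridlines); it meets the x-axis at x = 0 (among the integer gridlines); it meets the z-axis at z = 0 (among the integer gridlines).
Finally, solving for integer coefficients yields p as stated.

2*x^2 + 3*x*y - y^2 - 3*z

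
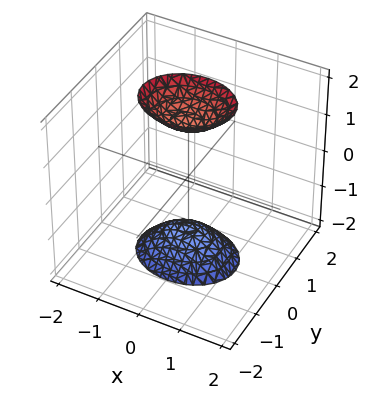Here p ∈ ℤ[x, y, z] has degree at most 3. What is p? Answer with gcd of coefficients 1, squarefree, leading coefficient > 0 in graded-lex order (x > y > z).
1. There are 2 components. They look like related sheets of one shape, so recover p as a whole.
2. Degree: two sheets facing apart; a quadric, so deg p = 2.
3. Symmetries: mirror symmetry z ↦ −z ⇒ only even powers of z; mirror symmetry x ↦ −x ⇒ only even powers of x; it's symmetric under y → −y, forcing even powers of y.
4. From the visible intercepts: the surface avoids every integer x-axis point in the box; no y-intercept at any integer in the box.
5. Matching integer coefficients to the picture gives p.

2*x^2 + 3*y^2 - z^2 + 2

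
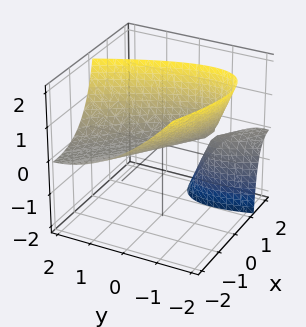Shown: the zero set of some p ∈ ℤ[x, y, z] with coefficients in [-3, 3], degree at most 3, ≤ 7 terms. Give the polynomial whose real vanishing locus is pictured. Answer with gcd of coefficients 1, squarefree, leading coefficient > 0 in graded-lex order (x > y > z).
The picture has 2 separate pieces. They look like related sheets of one shape, so recover p as a whole.
The degree is 2 — the shape is more complex than any degree-1 surface.
Checking where it meets the axes: it meets the x-axis at x = 0 (among the integer gridlines); one y-axis crossing is at y = 0.
Matching integer coefficients to the picture gives p.

x^2 + 2*x*y + 2*x*z + y^2 - 2*z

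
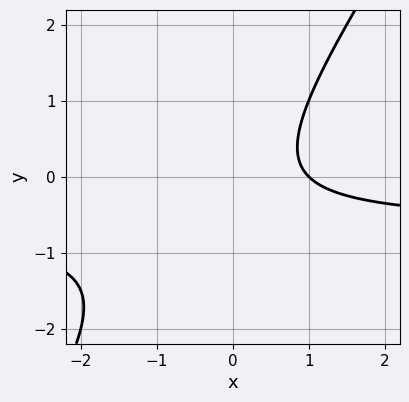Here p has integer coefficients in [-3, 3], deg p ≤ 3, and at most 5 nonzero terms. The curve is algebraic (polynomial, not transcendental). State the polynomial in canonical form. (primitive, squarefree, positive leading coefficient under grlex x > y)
The degree is 2 — a generic line meets the curve in up to 2 points.
From the axis intercepts and sections: it misses every integer gridline on the y-axis; it crosses the x-axis at the gridline x = 1.
Together with the visible shape, these determine p as stated.

3*x*y - 2*y^2 + 2*x - y - 2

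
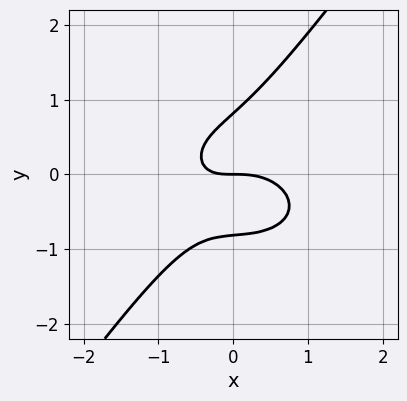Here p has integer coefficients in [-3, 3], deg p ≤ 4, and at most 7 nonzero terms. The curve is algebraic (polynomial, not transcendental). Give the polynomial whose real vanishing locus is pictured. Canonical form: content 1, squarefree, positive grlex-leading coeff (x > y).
(a) The degree is 3 — no degree-2 curve has this shape.
(b) From the axis intercepts and sections: one y-axis crossing is at y = 0; it crosses the x-axis at the gridline x = 0.
(c) Fitting integer coefficients to these (and the overall shape) gives p.

2*x^3 + 3*x*y^2 - 3*y^3 + 2*x*y + 2*y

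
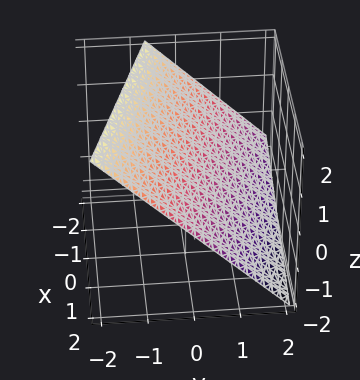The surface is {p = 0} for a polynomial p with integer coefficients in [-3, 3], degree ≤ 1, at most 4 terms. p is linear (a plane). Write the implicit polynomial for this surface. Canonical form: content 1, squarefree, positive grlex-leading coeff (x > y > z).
(a) Degree: the surface is flat (a plane), so deg p = 1.
(b) Against the integer gridlines: it meets the x-axis at x = 2 (among the integer gridlines).
(c) Solving for integer coefficients yields p as stated.

x + 3*y + 3*z - 2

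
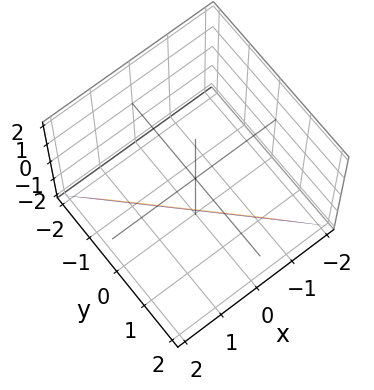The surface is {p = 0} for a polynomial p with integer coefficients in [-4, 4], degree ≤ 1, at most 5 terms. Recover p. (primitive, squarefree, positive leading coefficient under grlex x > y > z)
2*x + 2*y - z - 2

The degree is 1 — every cross-section is a straight line — this is a plane.
Checking where it meets the axes: one y-axis crossing is at y = 1; one z-axis crossing is at z = -2.
Solving for integer coefficients yields p as stated.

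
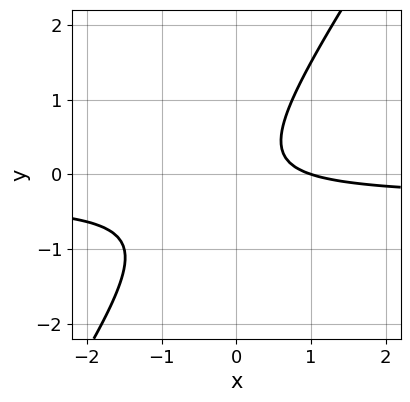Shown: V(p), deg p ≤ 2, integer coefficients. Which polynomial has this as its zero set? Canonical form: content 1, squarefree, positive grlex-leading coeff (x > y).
3*x*y - 2*y^2 + x - 1

First, the degree is 2 — a generic line meets the curve in up to 2 points.
Next, checking where it meets the axes: the curve avoids every integer y-axis point in the box; it crosses the x-axis at the gridline x = 1.
Finally, assembling these constraints gives the stated polynomial.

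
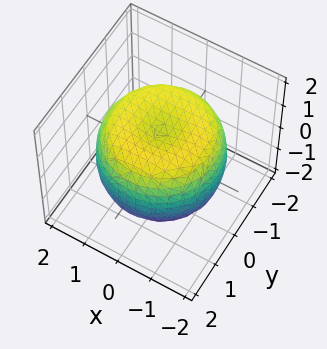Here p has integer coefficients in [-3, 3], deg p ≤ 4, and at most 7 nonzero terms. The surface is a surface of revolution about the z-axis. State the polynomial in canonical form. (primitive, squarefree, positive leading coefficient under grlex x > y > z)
Degree: the shape is more complex than any degree-3 surface, so deg p = 4.
By symmetry, every cross-section ⟂ z is a circle, so x, y appear only via x² + y².
Observable constraints: among the integer gridlines, it crosses the z-axis at z ∈ {-1, 1}; a circular section at z = 0 has radius between 1 and 2.
The integer polynomial consistent with all of this is the stated p.

x^4 + 2*x^2*y^2 + y^4 - 2*x^2 - 2*y^2 + 2*z^2 - 2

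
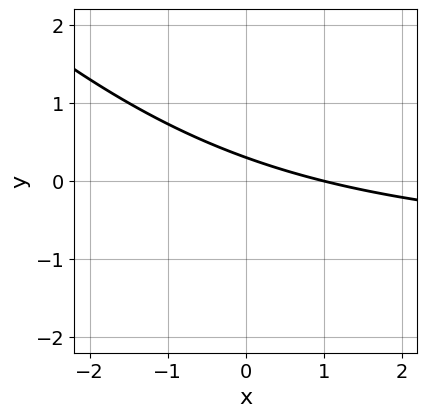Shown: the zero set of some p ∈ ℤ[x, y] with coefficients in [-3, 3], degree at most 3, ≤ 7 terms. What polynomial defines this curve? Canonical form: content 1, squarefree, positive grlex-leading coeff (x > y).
1. Degree: the shape is more complex than any degree-1 curve, so deg p = 2.
2. From the visible intercepts: it meets the x-axis at x = 1 (among the integer gridlines).
3. Together with the visible shape, these determine p as stated.

x*y + y^2 + x + 3*y - 1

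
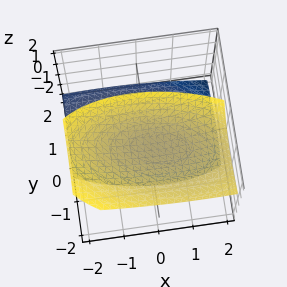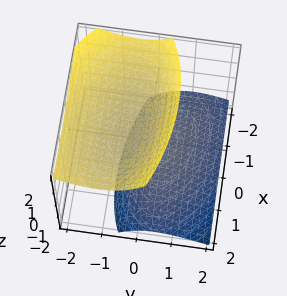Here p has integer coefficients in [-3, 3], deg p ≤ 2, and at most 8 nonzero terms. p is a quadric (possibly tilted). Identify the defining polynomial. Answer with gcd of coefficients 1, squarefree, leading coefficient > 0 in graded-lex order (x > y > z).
I count 2 distinct pieces.
Degree: a generic line meets the surface in up to 2 points, so deg p = 2.
From the visible intercepts: no x-intercept at any integer in the box; among the integer gridlines, it crosses the z-axis at z ∈ {-1, 1}; the surface avoids every integer y-axis point in the box.
Assembling these constraints gives the stated polynomial.

x^2 + x*y + 3*y^2 + 3*y*z - 2*z^2 + 2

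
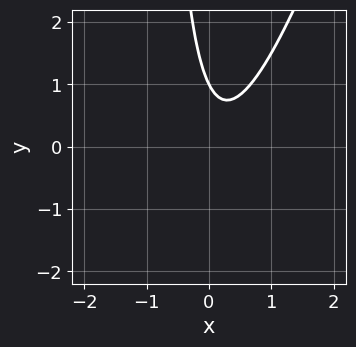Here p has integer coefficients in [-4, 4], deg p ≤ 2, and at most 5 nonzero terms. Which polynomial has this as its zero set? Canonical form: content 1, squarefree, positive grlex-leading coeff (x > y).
3*x^2 - x*y - x - y + 1

Degree: no degree-1 curve has this shape, so deg p = 2.
From the axis intercepts and sections: it meets the y-axis at y = 1 (among the integer gridlines); it misses every integer gridline on the x-axis.
Fitting integer coefficients to these (and the overall shape) gives p.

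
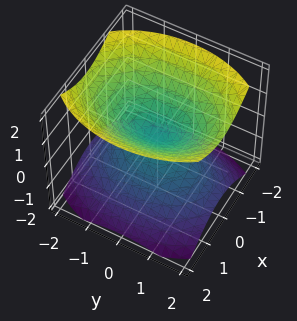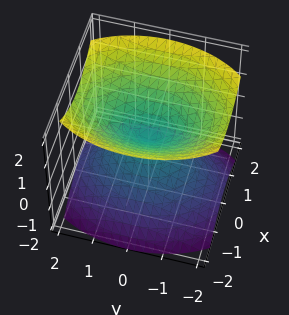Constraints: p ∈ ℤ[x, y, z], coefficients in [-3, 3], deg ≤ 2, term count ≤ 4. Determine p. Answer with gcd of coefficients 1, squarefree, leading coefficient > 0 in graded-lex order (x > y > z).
First, the picture has 2 separate pieces.
Next, degree: a double cone through the origin; a quadric, so deg p = 2.
Next, symmetries: the x ↦ −x reflection is a symmetry, so x appears only in even powers; it's symmetric under z → −z, forcing even powers of z; it's symmetric under y → −y, forcing even powers of y.
Next, reading off the gridlines: one z-axis crossing is at z = 0; it meets the x-axis at x = 0 (among the integer gridlines).
Finally, solving for integer coefficients yields p as stated.

2*x^2 + y^2 - 2*z^2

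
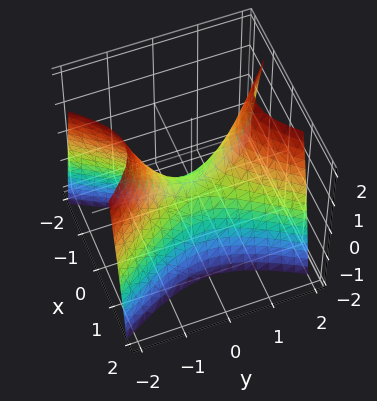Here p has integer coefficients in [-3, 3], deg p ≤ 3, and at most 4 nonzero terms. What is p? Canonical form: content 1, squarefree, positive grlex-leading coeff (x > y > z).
deg p = 2. A saddle surface; a quadric.
Symmetries: it's symmetric under y → −y, forcing even powers of y; mirror symmetry x ↦ −x ⇒ only even powers of x.
From the axis intercepts and sections: one y-axis crossing is at y = 0; it crosses the z-axis at the gridline z = 0; one x-axis crossing is at x = 0.
Putting this together gives p.

2*x^2 - y^2 + z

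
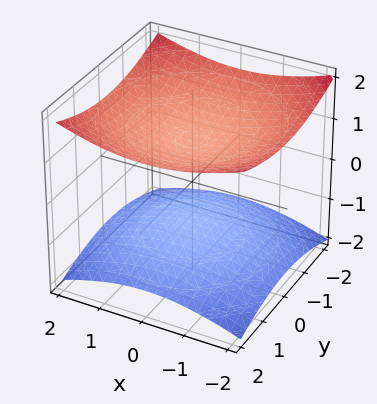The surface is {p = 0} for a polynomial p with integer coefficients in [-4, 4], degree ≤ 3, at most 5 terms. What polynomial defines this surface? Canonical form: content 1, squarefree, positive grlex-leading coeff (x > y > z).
x^2 + y^2 - 3*z^2 + 3

There are 2 components. Treating them together as one polynomial.
Degree: two sheets facing apart; a quadric, so deg p = 2.
Symmetries: the z ↦ −z reflection is a symmetry, so z appears only in even powers; rotational symmetry about the z-axis ⇒ p depends on x, y only through x² + y².
From the visible intercepts: among the integer gridlines, it crosses the z-axis at z ∈ {-1, 1}; no x-intercept at any integer in the box; no y-intercept at any integer in the box.
Together with the visible shape, these determine p as stated.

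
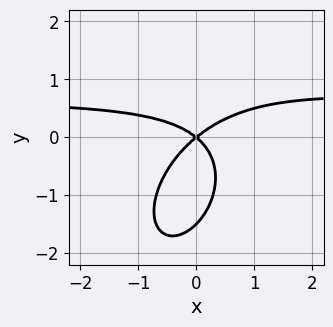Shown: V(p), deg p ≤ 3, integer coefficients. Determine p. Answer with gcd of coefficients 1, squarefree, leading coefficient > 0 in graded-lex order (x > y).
(a) deg p = 3.
(b) From the visible intercepts: it meets the x-axis at x = 0 (among the integer gridlines); it crosses the y-axis at the gridline y = 0.
(c) These observations pin down the coefficients.

3*x^2*y - 2*x*y^2 + 2*y^3 - 2*x^2 + 3*y^2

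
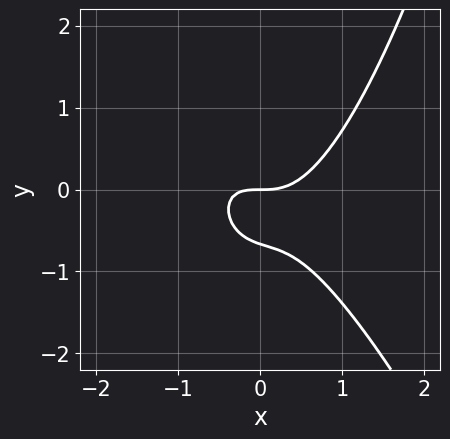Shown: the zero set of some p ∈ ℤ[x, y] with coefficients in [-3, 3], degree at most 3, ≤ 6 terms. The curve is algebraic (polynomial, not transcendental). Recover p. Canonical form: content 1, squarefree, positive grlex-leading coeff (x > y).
1. Degree: a generic line meets the curve in up to 3 points, so deg p = 3.
2. Observable constraints: it meets the y-axis at y = 0 (among the integer gridlines); one x-axis crossing is at x = 0.
3. The integer polynomial consistent with all of this is the stated p.

3*x^3 + x^2*y - x*y - 3*y^2 - 2*y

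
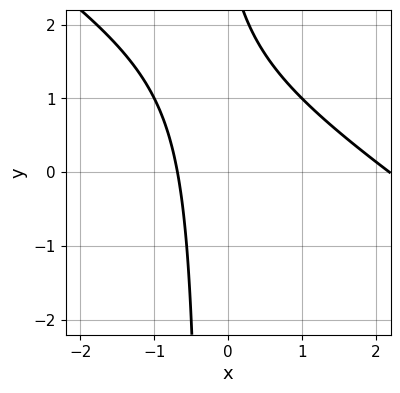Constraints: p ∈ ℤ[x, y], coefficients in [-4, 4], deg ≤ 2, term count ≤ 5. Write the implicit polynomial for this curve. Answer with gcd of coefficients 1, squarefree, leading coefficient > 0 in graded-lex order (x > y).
2*x^2 + 3*x*y - 3*x + y - 3

deg p = 2. No degree-1 curve has this shape.
Against the integer gridlines: no y-intercept at any integer in the box.
Together with the visible shape, these determine p as stated.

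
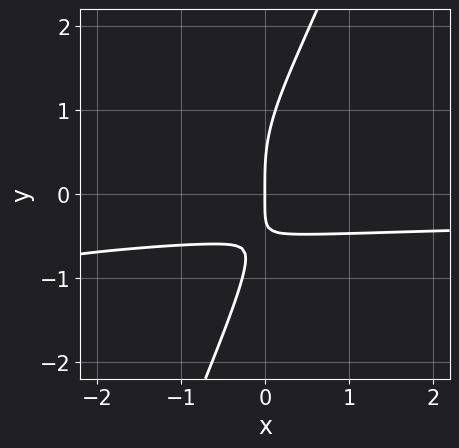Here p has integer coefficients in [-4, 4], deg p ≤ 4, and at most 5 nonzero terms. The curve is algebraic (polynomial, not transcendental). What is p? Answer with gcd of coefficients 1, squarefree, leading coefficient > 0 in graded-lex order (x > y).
deg p = 4. A generic line meets the curve in up to 4 points.
From the visible intercepts: it crosses the x-axis at the gridline x = 0; it crosses the y-axis at the gridline y = 0.
Solving for integer coefficients yields p as stated.

x^2*y^2 - 3*x*y^3 + y^4 - 3*x*y - 2*x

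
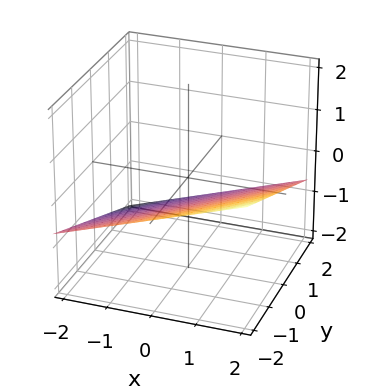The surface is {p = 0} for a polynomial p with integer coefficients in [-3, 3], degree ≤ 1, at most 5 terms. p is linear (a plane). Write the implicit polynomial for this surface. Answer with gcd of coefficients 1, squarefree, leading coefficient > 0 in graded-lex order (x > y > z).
x - y - 3*z - 2

First, deg p = 1.
Next, reading off the gridlines: it meets the y-axis at y = -2 (among the integer gridlines); it crosses the x-axis at the gridline x = 2.
Finally, matching integer coefficients to the picture gives p.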